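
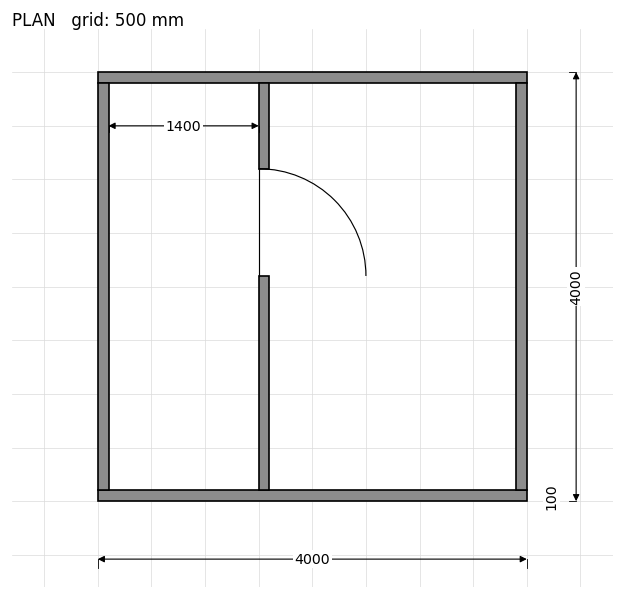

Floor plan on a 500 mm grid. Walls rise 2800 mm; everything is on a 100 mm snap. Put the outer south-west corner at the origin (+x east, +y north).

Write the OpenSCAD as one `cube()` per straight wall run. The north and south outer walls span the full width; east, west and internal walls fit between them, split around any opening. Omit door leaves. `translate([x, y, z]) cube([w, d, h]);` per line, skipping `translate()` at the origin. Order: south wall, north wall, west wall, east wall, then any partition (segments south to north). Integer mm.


cube([4000, 100, 2800]);
translate([0, 3900, 0]) cube([4000, 100, 2800]);
translate([0, 100, 0]) cube([100, 3800, 2800]);
translate([3900, 100, 0]) cube([100, 3800, 2800]);
translate([1500, 100, 0]) cube([100, 2000, 2800]);
translate([1500, 3100, 0]) cube([100, 800, 2800]);


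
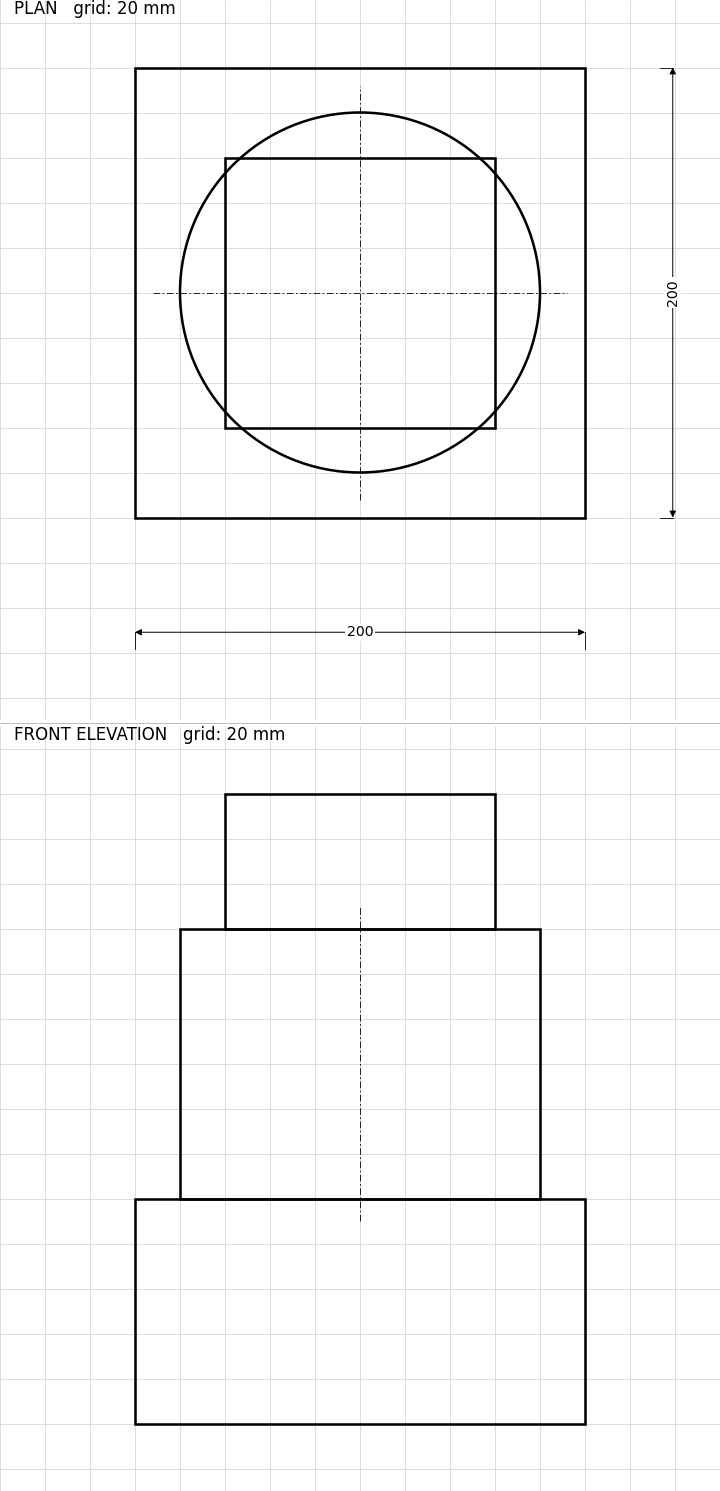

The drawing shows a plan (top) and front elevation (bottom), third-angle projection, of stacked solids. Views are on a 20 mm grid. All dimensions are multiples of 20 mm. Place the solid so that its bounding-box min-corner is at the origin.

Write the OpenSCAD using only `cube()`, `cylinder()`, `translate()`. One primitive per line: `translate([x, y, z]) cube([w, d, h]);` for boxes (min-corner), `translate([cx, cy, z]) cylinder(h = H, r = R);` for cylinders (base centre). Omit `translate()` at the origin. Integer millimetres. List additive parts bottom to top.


cube([200, 200, 100]);
translate([100, 100, 100]) cylinder(h = 120, r = 80);
translate([40, 40, 220]) cube([120, 120, 60]);


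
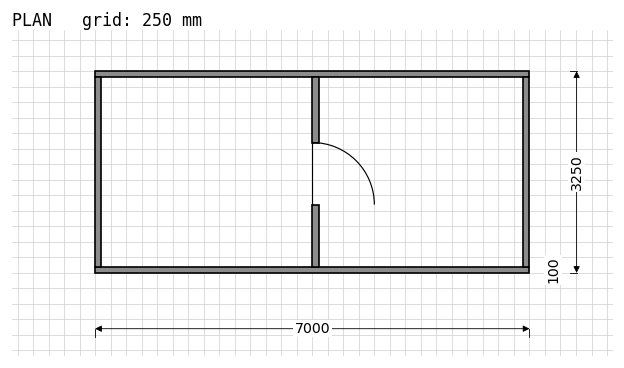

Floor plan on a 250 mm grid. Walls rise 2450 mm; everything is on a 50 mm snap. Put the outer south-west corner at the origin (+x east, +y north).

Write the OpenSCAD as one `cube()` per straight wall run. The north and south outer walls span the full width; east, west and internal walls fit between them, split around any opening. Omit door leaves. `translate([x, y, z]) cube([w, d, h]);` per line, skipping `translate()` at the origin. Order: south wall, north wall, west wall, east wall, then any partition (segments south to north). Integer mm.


cube([7000, 100, 2450]);
translate([0, 3150, 0]) cube([7000, 100, 2450]);
translate([0, 100, 0]) cube([100, 3050, 2450]);
translate([6900, 100, 0]) cube([100, 3050, 2450]);
translate([3500, 100, 0]) cube([100, 1000, 2450]);
translate([3500, 2100, 0]) cube([100, 1050, 2450]);


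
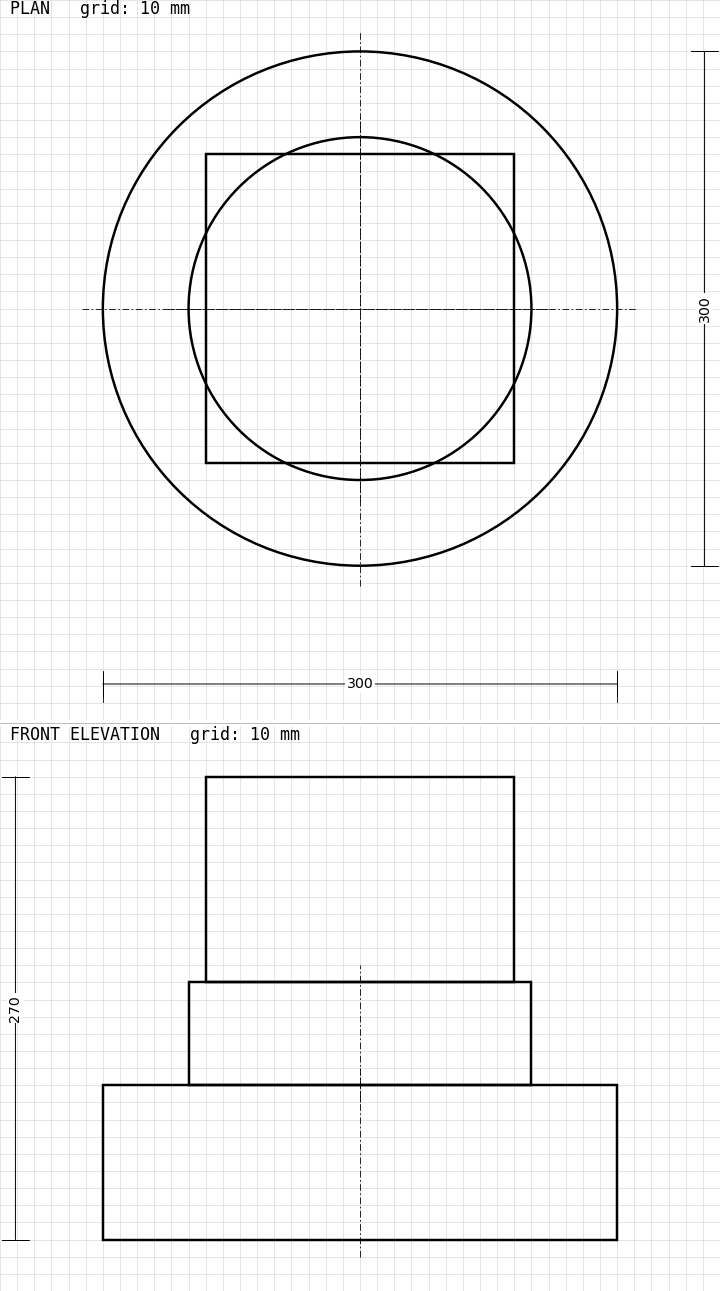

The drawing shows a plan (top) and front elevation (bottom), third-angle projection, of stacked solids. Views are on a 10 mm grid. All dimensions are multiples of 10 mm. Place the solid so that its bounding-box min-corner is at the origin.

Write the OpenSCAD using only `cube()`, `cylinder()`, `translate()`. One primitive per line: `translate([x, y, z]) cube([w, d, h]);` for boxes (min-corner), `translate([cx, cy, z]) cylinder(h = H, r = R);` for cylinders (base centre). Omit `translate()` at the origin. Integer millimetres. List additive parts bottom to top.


translate([150, 150, 0]) cylinder(h = 90, r = 150);
translate([150, 150, 90]) cylinder(h = 60, r = 100);
translate([60, 60, 150]) cube([180, 180, 120]);


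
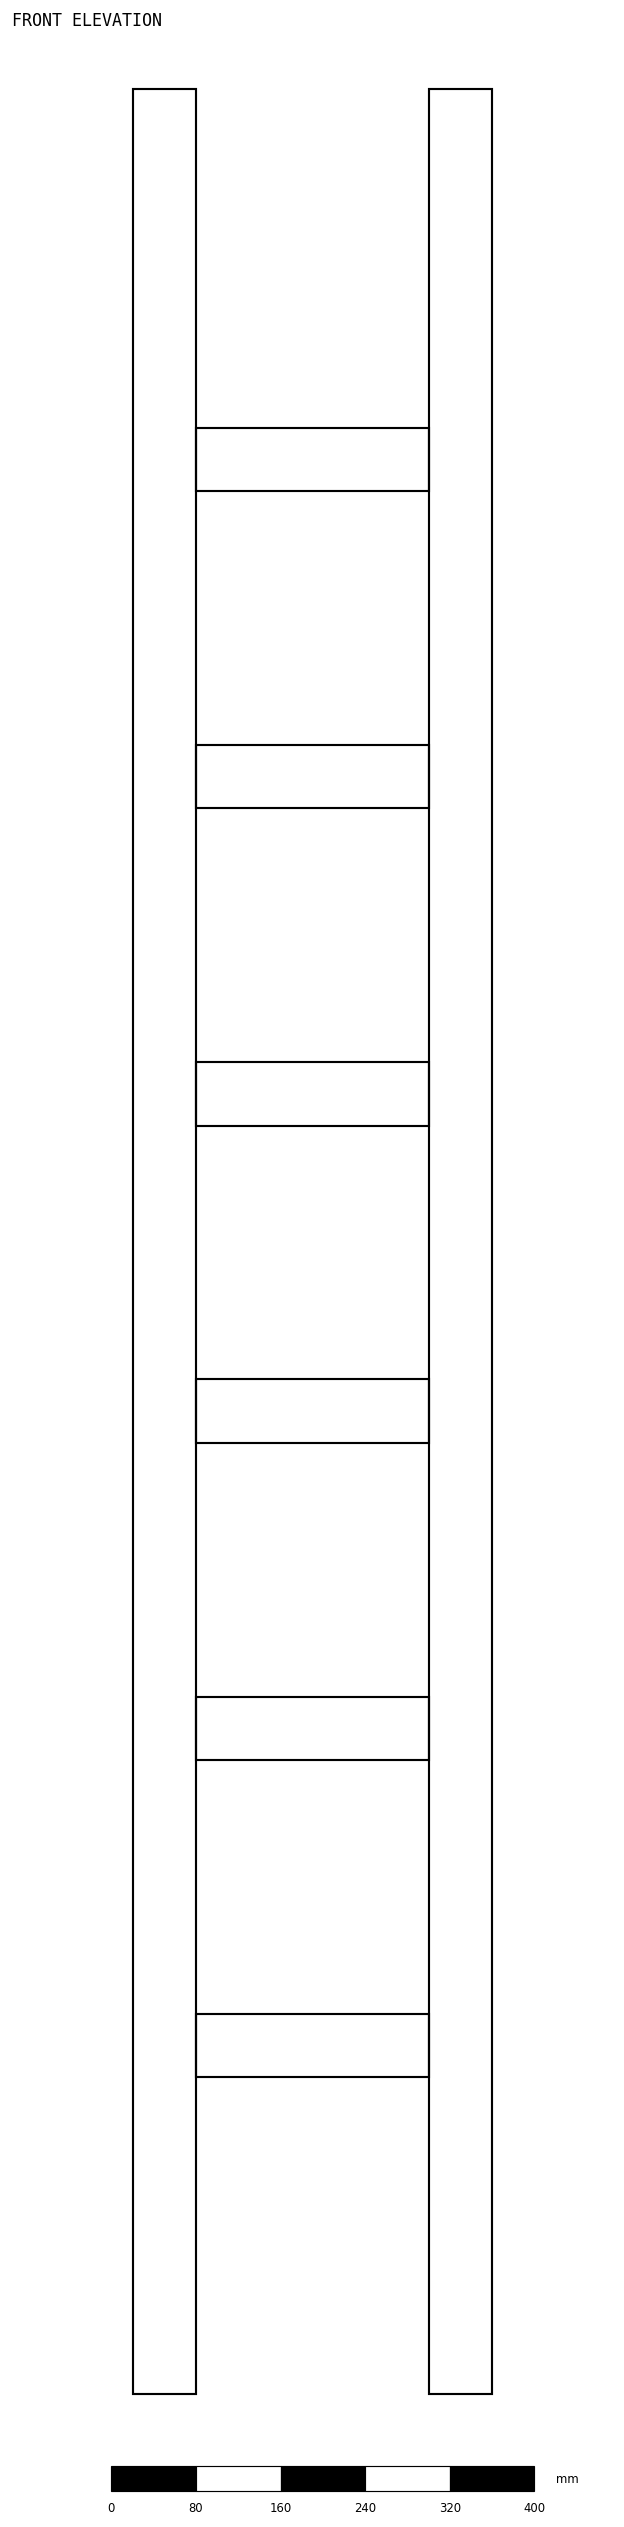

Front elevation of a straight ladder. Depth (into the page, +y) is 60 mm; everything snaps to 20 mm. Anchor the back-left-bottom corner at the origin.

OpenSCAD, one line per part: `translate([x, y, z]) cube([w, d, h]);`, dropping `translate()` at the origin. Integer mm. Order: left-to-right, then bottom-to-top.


cube([60, 60, 2180]);
translate([60, 0, 300]) cube([220, 60, 60]);
translate([60, 0, 600]) cube([220, 60, 60]);
translate([60, 0, 900]) cube([220, 60, 60]);
translate([60, 0, 1200]) cube([220, 60, 60]);
translate([60, 0, 1500]) cube([220, 60, 60]);
translate([60, 0, 1800]) cube([220, 60, 60]);
translate([280, 0, 0]) cube([60, 60, 2180]);


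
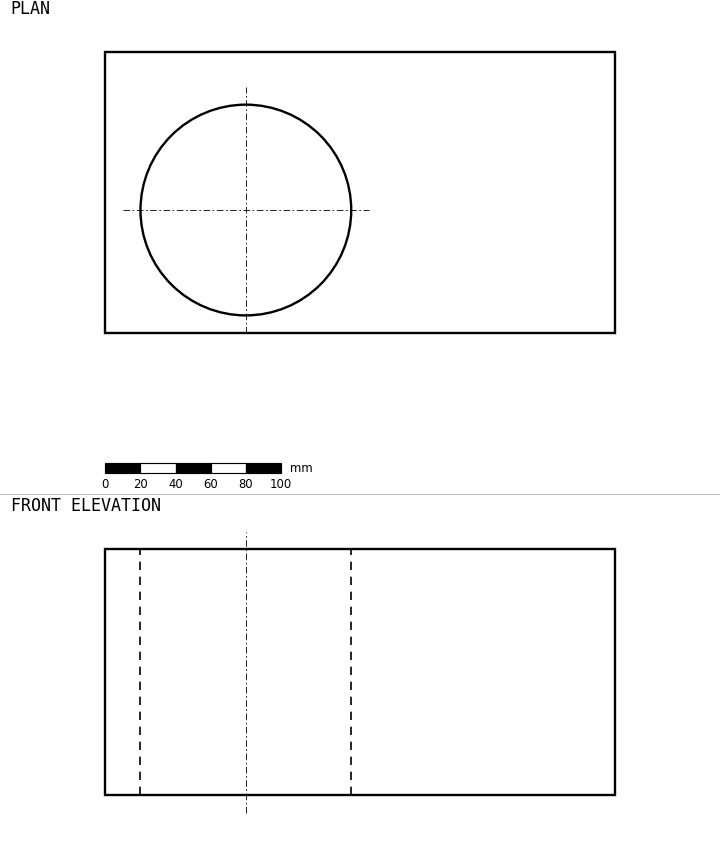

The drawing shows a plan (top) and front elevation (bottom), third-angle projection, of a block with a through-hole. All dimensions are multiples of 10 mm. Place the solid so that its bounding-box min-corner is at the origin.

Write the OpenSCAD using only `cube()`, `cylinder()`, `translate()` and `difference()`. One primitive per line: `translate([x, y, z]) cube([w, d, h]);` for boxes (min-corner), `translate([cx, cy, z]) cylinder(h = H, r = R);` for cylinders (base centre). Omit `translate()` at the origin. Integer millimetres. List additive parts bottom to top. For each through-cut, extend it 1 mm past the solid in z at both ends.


difference() {
  cube([290, 160, 140]);
  translate([80, 70, -1]) cylinder(h = 142, r = 60);
}


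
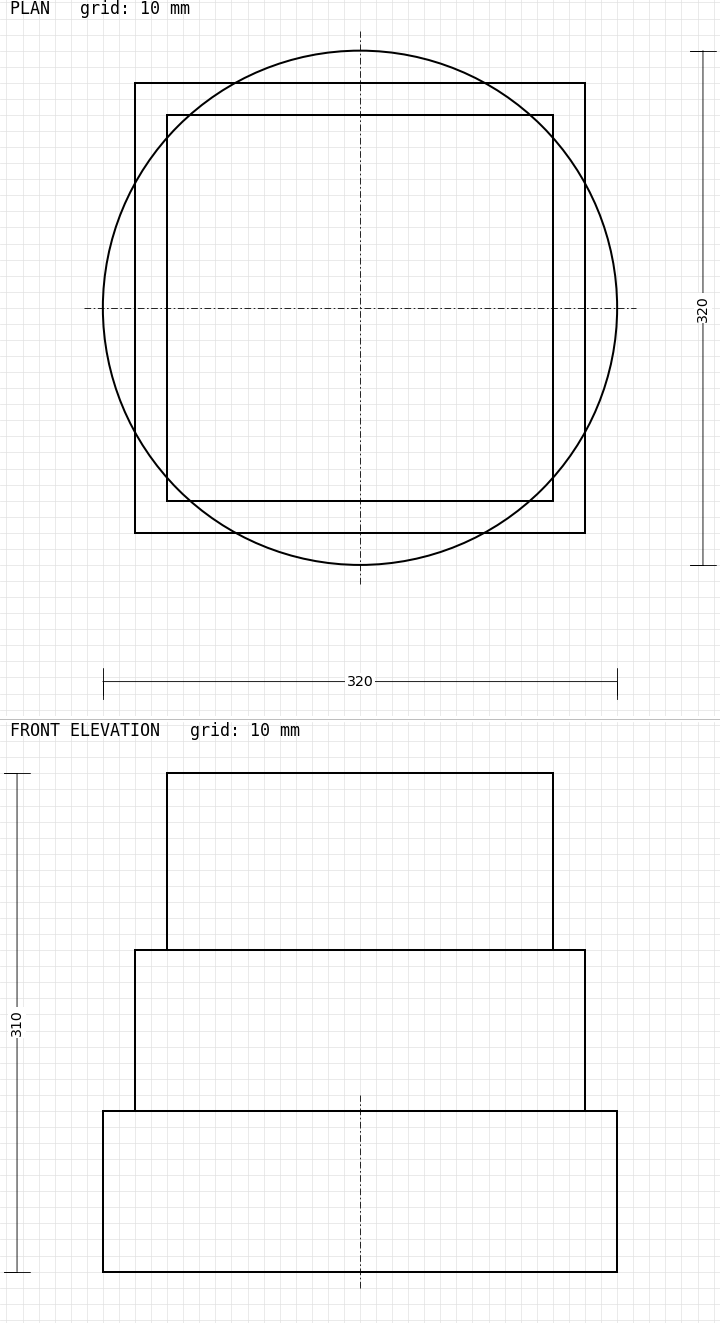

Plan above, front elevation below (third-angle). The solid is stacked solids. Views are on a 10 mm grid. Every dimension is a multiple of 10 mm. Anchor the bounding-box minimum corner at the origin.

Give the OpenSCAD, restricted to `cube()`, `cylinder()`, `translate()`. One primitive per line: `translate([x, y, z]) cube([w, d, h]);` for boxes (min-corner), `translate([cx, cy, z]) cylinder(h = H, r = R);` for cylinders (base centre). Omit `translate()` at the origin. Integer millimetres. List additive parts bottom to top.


translate([160, 160, 0]) cylinder(h = 100, r = 160);
translate([20, 20, 100]) cube([280, 280, 100]);
translate([40, 40, 200]) cube([240, 240, 110]);


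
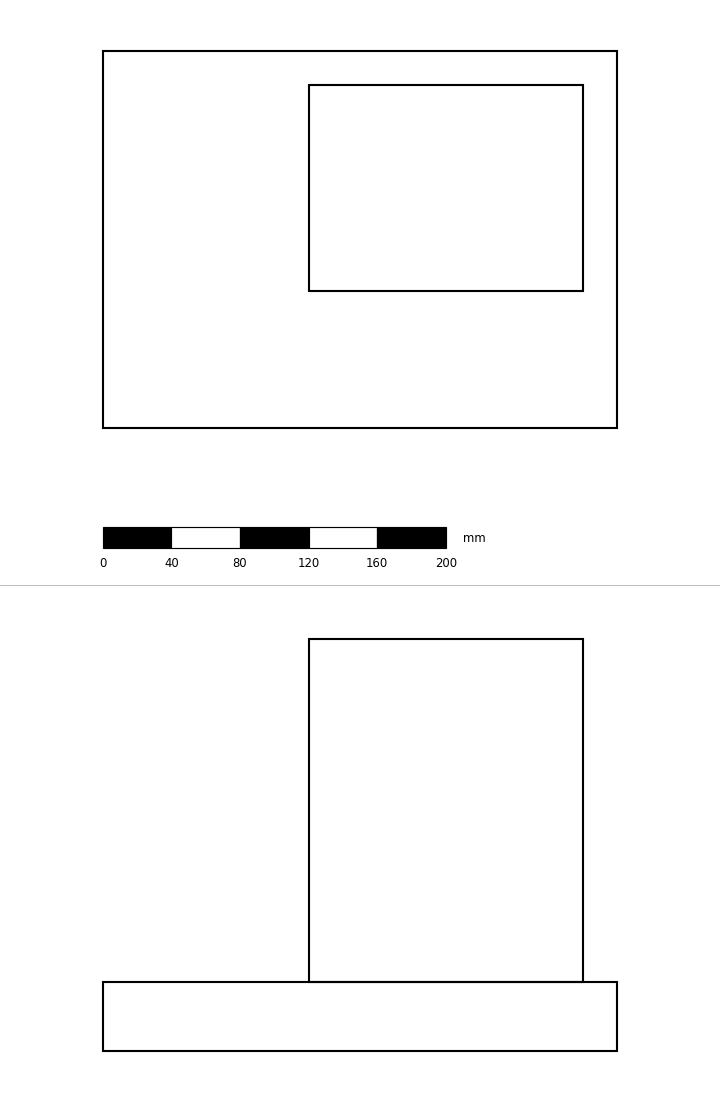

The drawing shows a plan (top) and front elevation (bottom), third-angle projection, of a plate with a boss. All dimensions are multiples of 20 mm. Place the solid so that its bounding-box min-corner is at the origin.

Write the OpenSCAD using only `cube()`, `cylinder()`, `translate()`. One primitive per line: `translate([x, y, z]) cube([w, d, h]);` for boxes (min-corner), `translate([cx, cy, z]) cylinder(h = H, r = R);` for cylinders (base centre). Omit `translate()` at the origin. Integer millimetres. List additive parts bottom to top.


cube([300, 220, 40]);
translate([120, 80, 40]) cube([160, 120, 200]);


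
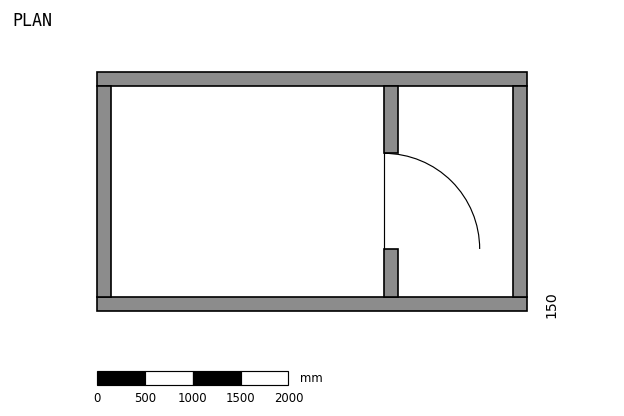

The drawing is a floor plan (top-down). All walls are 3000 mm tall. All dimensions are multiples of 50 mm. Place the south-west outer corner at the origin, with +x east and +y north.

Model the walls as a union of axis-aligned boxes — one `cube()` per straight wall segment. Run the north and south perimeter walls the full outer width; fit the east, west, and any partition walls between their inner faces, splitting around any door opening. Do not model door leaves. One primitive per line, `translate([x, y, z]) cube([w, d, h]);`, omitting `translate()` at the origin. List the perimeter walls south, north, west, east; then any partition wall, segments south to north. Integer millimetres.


cube([4500, 150, 3000]);
translate([0, 2350, 0]) cube([4500, 150, 3000]);
translate([0, 150, 0]) cube([150, 2200, 3000]);
translate([4350, 150, 0]) cube([150, 2200, 3000]);
translate([3000, 150, 0]) cube([150, 500, 3000]);
translate([3000, 1650, 0]) cube([150, 700, 3000]);


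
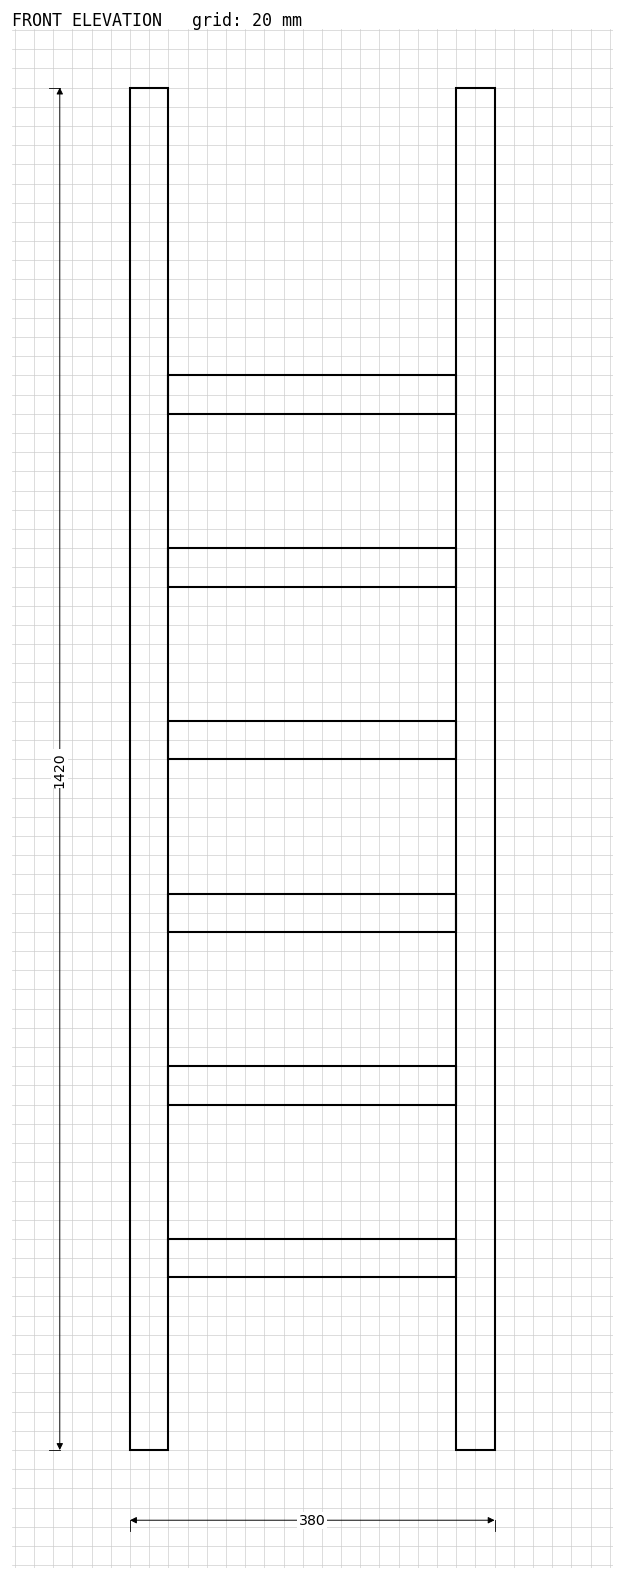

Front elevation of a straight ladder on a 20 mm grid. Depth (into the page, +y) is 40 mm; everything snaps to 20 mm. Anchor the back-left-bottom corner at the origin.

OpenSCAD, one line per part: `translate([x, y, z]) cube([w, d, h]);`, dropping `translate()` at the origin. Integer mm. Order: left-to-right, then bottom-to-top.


cube([40, 40, 1420]);
translate([40, 0, 180]) cube([300, 40, 40]);
translate([40, 0, 360]) cube([300, 40, 40]);
translate([40, 0, 540]) cube([300, 40, 40]);
translate([40, 0, 720]) cube([300, 40, 40]);
translate([40, 0, 900]) cube([300, 40, 40]);
translate([40, 0, 1080]) cube([300, 40, 40]);
translate([340, 0, 0]) cube([40, 40, 1420]);


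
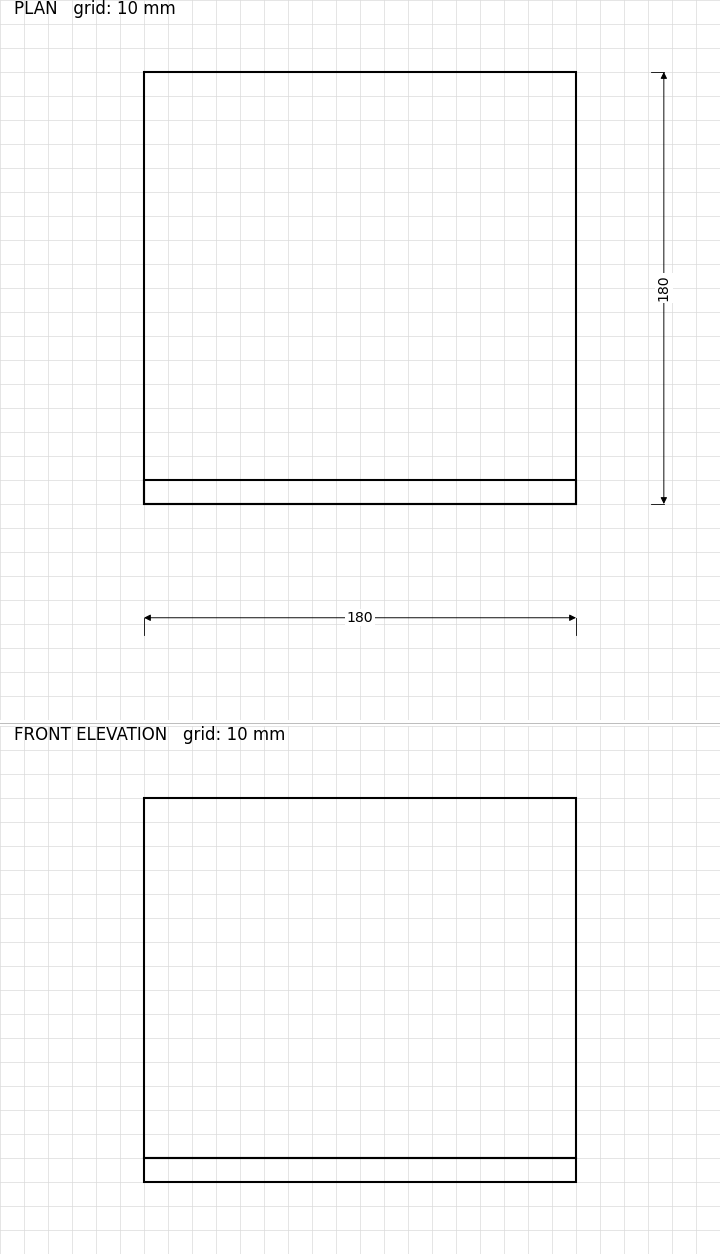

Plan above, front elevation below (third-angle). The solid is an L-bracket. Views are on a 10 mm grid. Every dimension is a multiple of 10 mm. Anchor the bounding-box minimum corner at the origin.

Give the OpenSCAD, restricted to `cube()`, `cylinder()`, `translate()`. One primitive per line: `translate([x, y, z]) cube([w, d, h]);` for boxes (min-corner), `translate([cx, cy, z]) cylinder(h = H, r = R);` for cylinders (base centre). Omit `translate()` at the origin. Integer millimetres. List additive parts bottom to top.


cube([180, 180, 10]);
translate([0, 0, 10]) cube([180, 10, 150]);


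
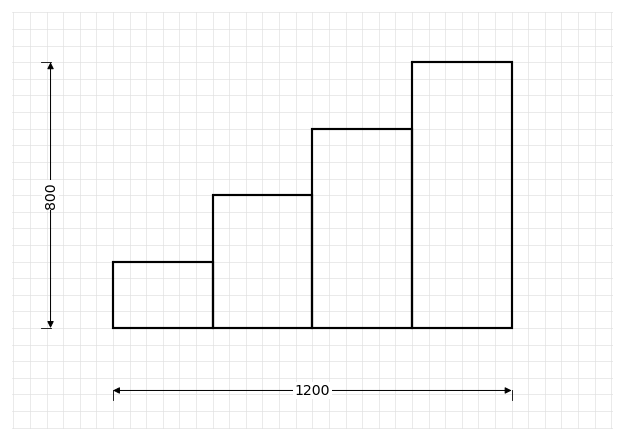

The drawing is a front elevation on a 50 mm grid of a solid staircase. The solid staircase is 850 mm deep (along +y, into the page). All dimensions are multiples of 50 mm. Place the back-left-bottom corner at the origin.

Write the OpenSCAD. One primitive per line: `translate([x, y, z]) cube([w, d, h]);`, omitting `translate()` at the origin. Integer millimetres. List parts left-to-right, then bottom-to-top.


cube([300, 850, 200]);
translate([300, 0, 0]) cube([300, 850, 400]);
translate([600, 0, 0]) cube([300, 850, 600]);
translate([900, 0, 0]) cube([300, 850, 800]);


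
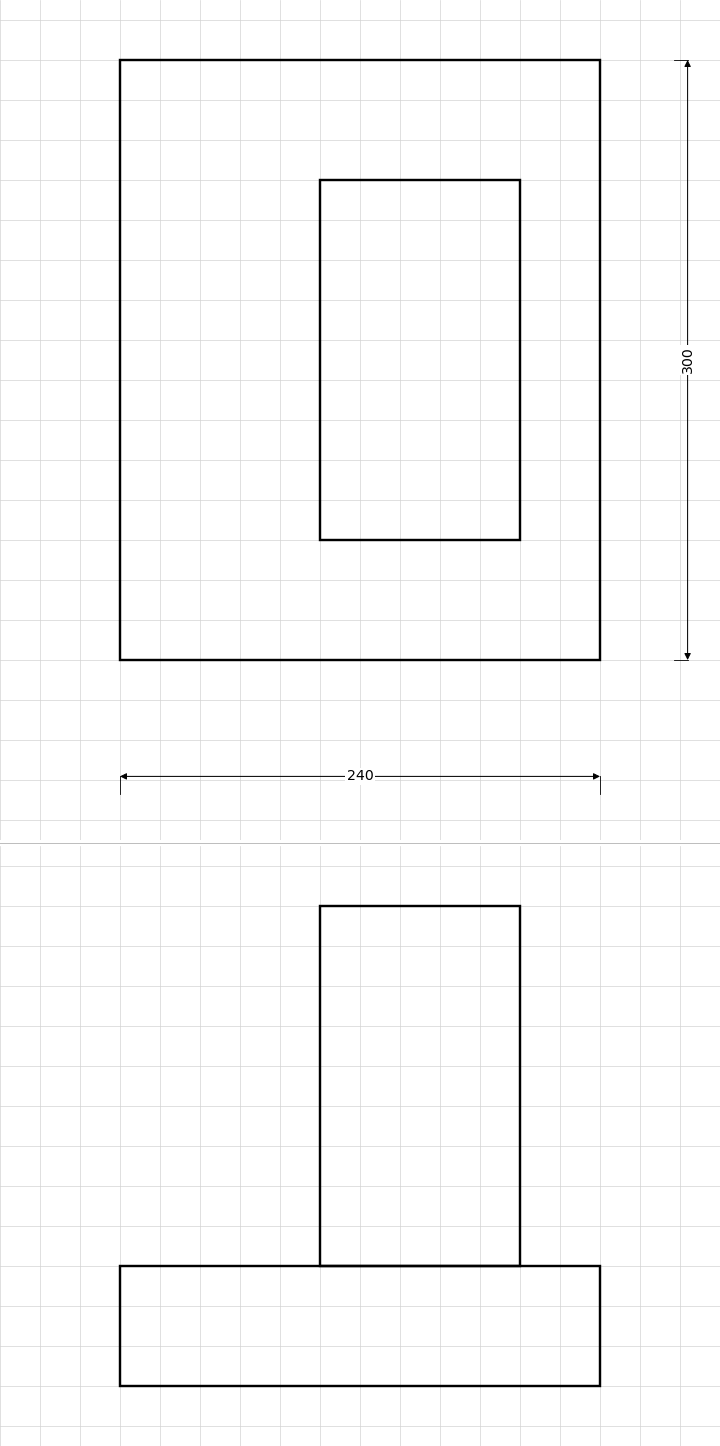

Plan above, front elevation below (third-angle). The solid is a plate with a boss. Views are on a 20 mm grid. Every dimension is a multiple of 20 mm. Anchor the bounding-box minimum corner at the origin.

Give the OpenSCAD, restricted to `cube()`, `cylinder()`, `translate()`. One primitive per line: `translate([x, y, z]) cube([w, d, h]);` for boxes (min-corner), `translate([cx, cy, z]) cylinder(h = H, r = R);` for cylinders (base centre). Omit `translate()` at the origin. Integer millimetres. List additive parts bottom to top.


cube([240, 300, 60]);
translate([100, 60, 60]) cube([100, 180, 180]);


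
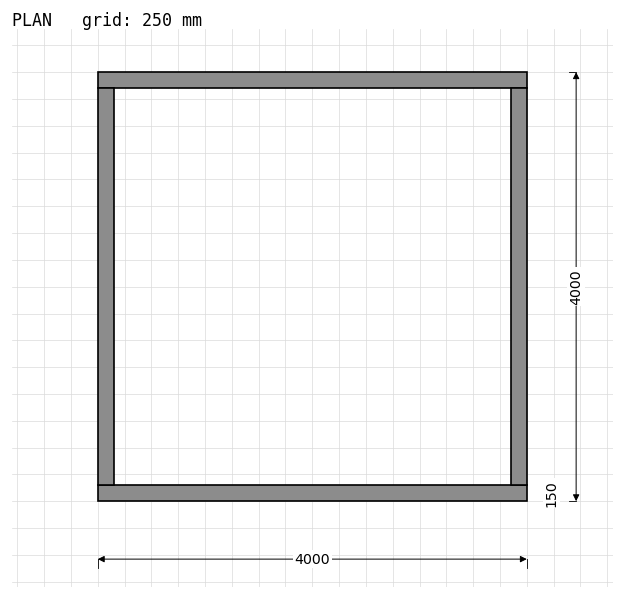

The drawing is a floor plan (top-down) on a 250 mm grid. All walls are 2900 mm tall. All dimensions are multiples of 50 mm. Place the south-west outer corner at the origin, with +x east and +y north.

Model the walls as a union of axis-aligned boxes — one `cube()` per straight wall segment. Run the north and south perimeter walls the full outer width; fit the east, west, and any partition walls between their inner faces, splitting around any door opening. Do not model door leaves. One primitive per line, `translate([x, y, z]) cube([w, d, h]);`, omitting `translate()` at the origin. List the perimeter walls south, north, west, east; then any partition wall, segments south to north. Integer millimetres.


cube([4000, 150, 2900]);
translate([0, 3850, 0]) cube([4000, 150, 2900]);
translate([0, 150, 0]) cube([150, 3700, 2900]);
translate([3850, 150, 0]) cube([150, 3700, 2900]);


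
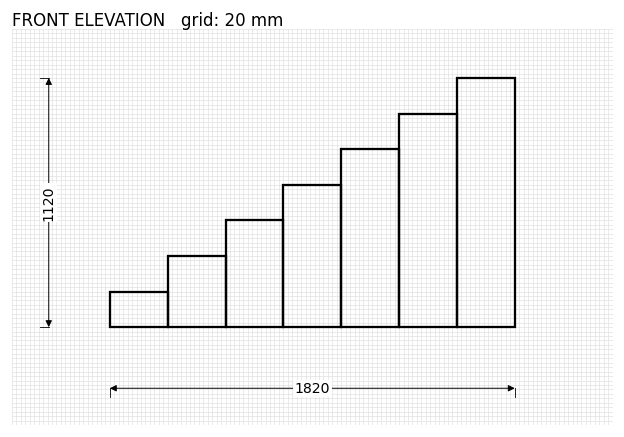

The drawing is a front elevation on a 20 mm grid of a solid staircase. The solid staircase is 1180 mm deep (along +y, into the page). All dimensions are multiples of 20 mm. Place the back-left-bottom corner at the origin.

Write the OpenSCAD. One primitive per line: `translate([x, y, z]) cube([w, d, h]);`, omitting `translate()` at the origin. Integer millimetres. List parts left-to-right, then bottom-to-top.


cube([260, 1180, 160]);
translate([260, 0, 0]) cube([260, 1180, 320]);
translate([520, 0, 0]) cube([260, 1180, 480]);
translate([780, 0, 0]) cube([260, 1180, 640]);
translate([1040, 0, 0]) cube([260, 1180, 800]);
translate([1300, 0, 0]) cube([260, 1180, 960]);
translate([1560, 0, 0]) cube([260, 1180, 1120]);


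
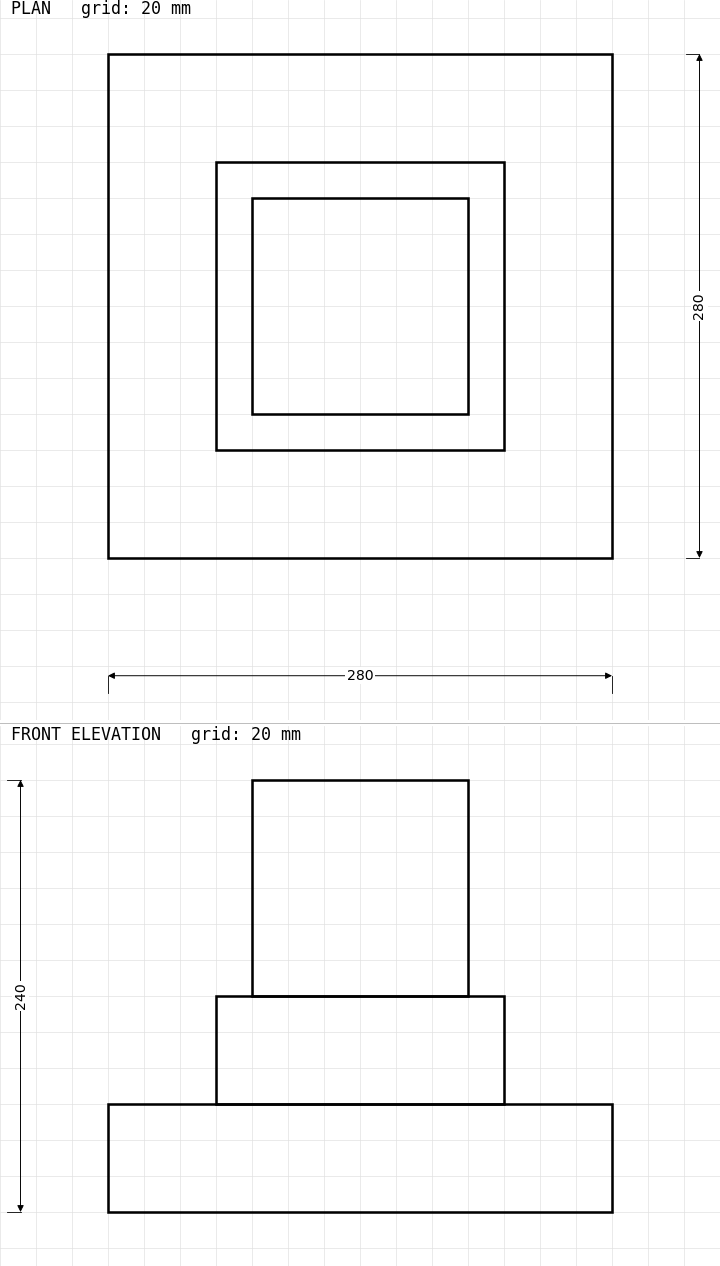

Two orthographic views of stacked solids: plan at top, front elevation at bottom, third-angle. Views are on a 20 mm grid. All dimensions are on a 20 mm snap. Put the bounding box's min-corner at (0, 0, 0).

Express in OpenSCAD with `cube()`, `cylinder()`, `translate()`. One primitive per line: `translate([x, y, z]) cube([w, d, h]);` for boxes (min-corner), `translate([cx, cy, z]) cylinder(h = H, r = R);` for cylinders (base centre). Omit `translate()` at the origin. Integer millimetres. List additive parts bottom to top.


cube([280, 280, 60]);
translate([60, 60, 60]) cube([160, 160, 60]);
translate([80, 80, 120]) cube([120, 120, 120]);


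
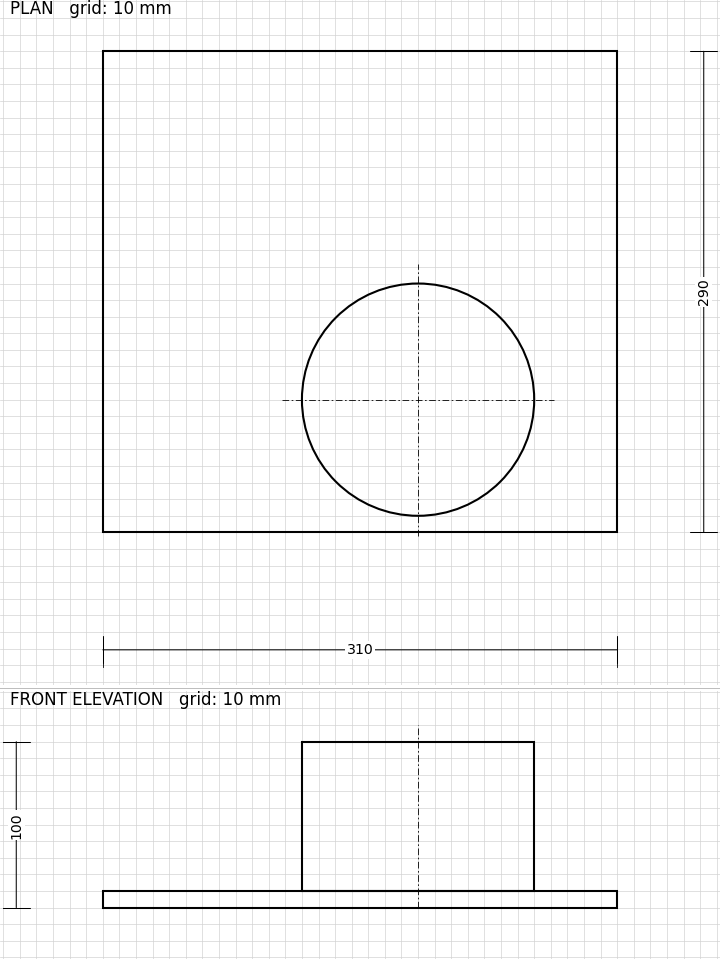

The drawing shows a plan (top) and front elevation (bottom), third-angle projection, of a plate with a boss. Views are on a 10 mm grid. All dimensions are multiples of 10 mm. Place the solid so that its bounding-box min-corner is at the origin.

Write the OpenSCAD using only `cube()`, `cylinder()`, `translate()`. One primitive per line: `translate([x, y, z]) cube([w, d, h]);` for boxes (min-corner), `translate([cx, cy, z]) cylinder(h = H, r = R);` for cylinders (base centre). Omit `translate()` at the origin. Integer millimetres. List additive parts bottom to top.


cube([310, 290, 10]);
translate([190, 80, 10]) cylinder(h = 90, r = 70);


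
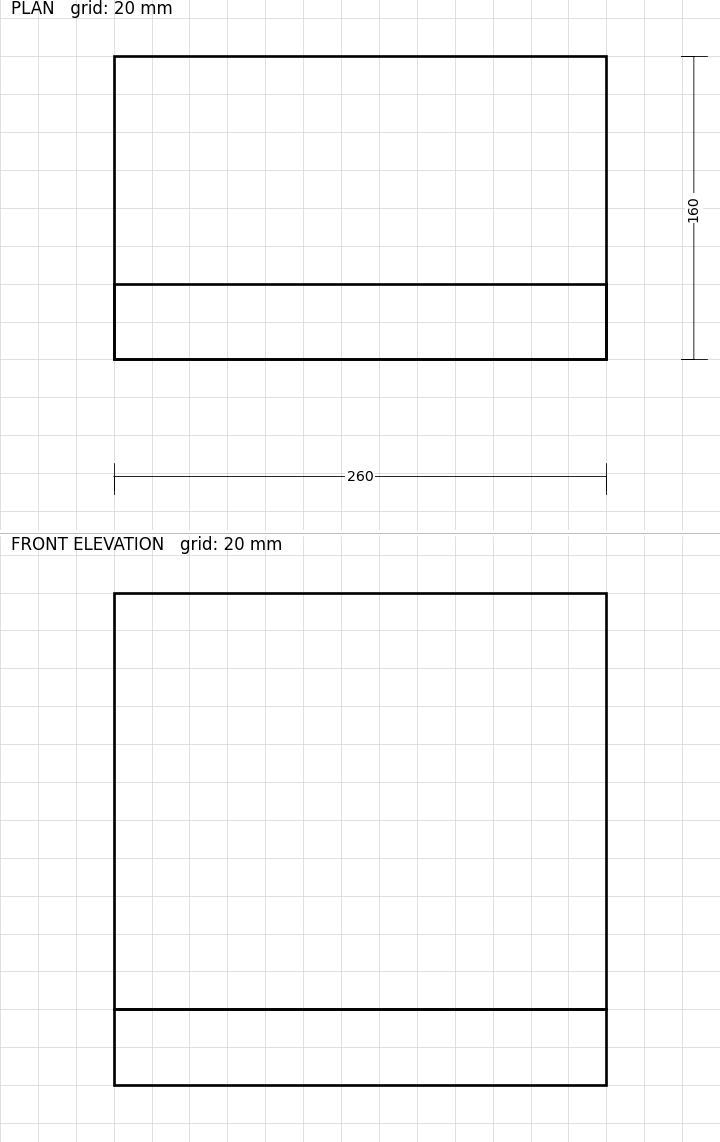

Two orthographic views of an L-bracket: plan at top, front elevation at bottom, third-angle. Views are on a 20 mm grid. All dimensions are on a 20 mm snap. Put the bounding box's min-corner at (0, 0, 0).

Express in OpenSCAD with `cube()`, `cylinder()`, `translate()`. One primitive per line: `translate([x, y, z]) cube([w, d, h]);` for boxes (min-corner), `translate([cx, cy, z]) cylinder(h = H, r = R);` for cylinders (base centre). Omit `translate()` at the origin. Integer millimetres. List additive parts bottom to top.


cube([260, 160, 40]);
translate([0, 0, 40]) cube([260, 40, 220]);


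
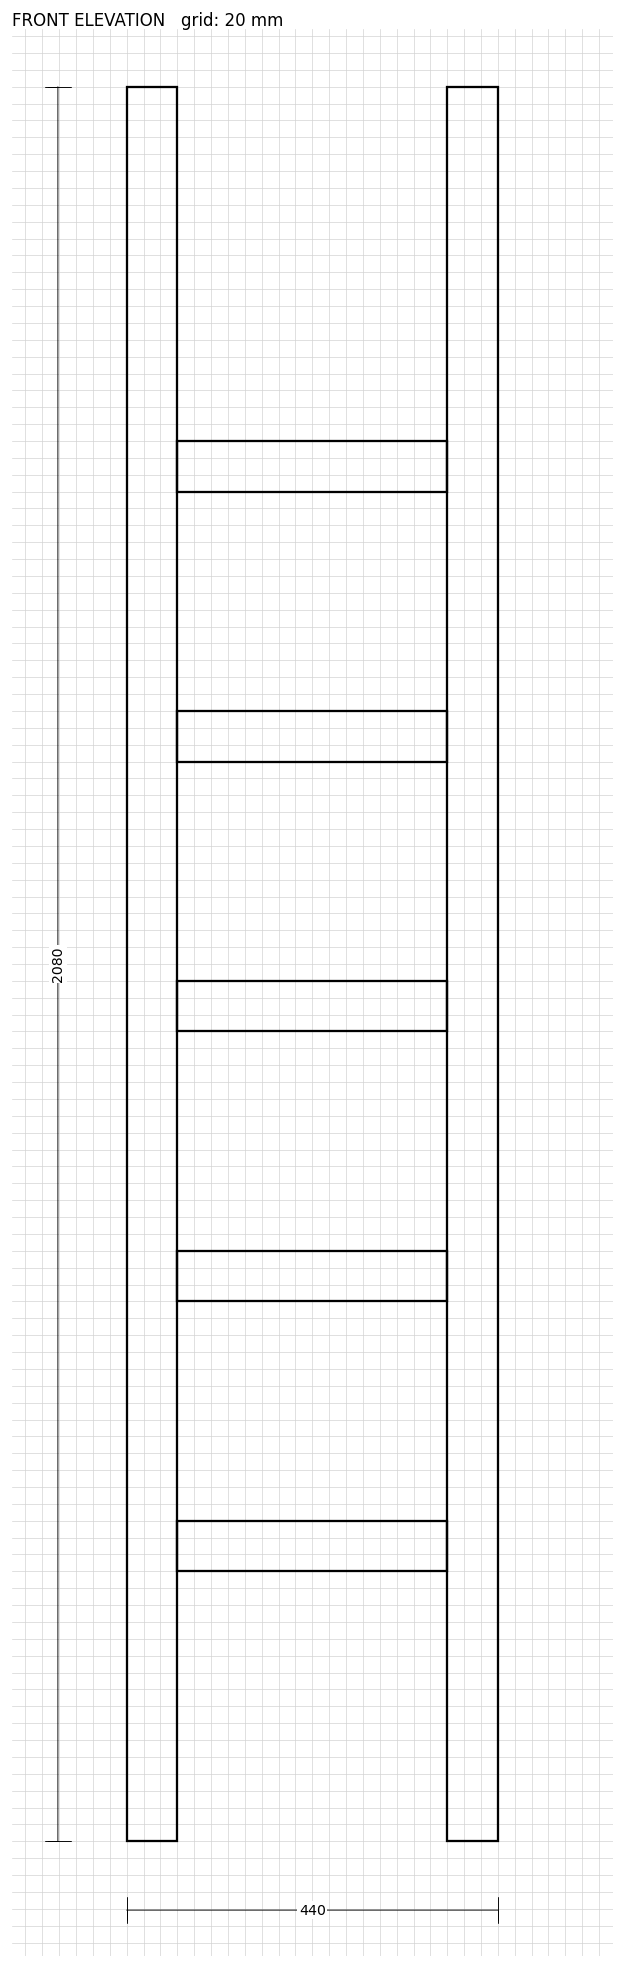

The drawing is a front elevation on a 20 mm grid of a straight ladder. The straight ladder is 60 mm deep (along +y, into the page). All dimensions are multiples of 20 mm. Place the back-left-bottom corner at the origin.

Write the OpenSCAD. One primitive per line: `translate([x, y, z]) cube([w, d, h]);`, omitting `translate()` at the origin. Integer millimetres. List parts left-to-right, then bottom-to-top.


cube([60, 60, 2080]);
translate([60, 0, 320]) cube([320, 60, 60]);
translate([60, 0, 640]) cube([320, 60, 60]);
translate([60, 0, 960]) cube([320, 60, 60]);
translate([60, 0, 1280]) cube([320, 60, 60]);
translate([60, 0, 1600]) cube([320, 60, 60]);
translate([380, 0, 0]) cube([60, 60, 2080]);


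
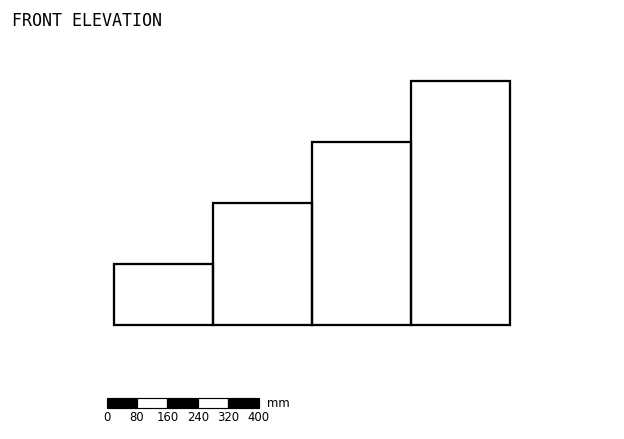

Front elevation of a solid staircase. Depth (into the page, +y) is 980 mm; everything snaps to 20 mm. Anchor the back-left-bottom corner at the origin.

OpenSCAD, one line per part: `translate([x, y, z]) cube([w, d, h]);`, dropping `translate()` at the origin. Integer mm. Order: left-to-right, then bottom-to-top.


cube([260, 980, 160]);
translate([260, 0, 0]) cube([260, 980, 320]);
translate([520, 0, 0]) cube([260, 980, 480]);
translate([780, 0, 0]) cube([260, 980, 640]);


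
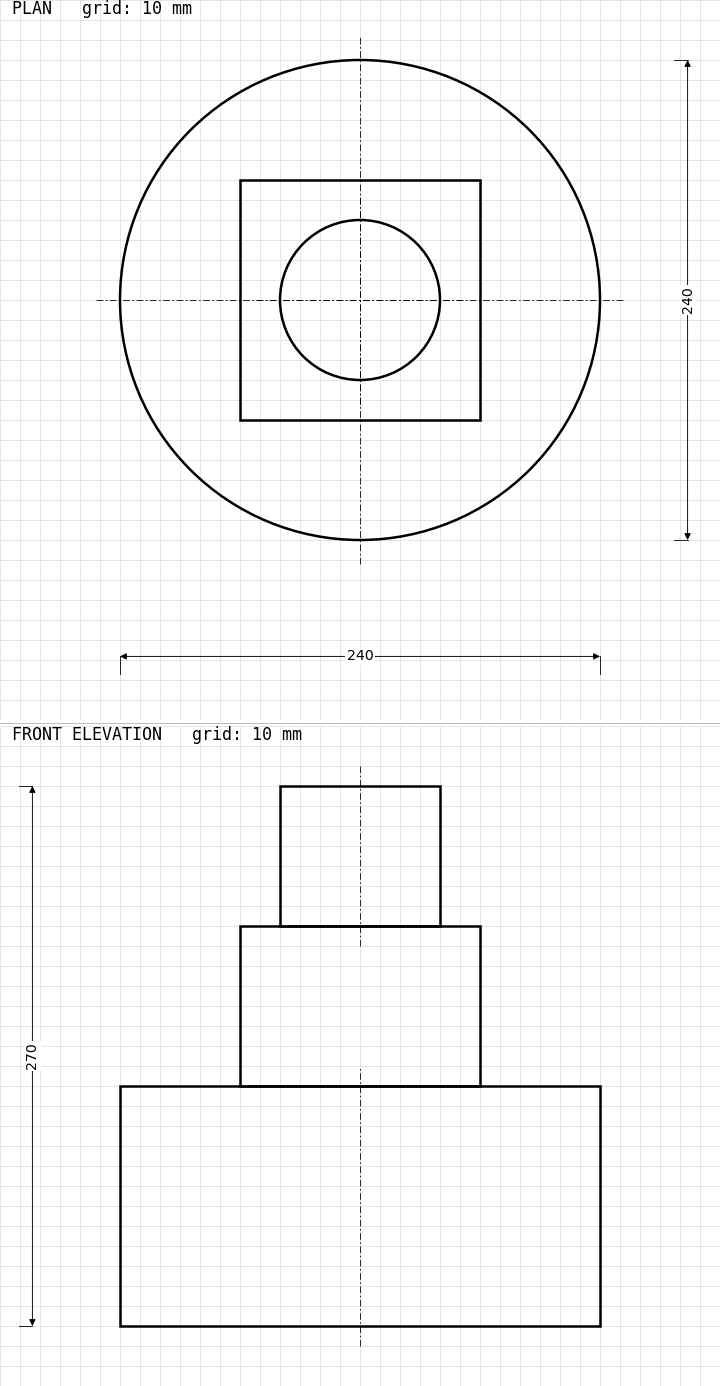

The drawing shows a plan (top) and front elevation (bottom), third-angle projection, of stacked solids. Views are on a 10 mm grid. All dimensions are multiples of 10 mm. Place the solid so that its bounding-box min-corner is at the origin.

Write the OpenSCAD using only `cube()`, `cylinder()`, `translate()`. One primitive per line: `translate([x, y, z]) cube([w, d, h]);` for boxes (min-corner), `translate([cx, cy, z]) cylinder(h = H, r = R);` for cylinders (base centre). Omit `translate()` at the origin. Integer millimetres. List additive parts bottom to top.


translate([120, 120, 0]) cylinder(h = 120, r = 120);
translate([60, 60, 120]) cube([120, 120, 80]);
translate([120, 120, 200]) cylinder(h = 70, r = 40);


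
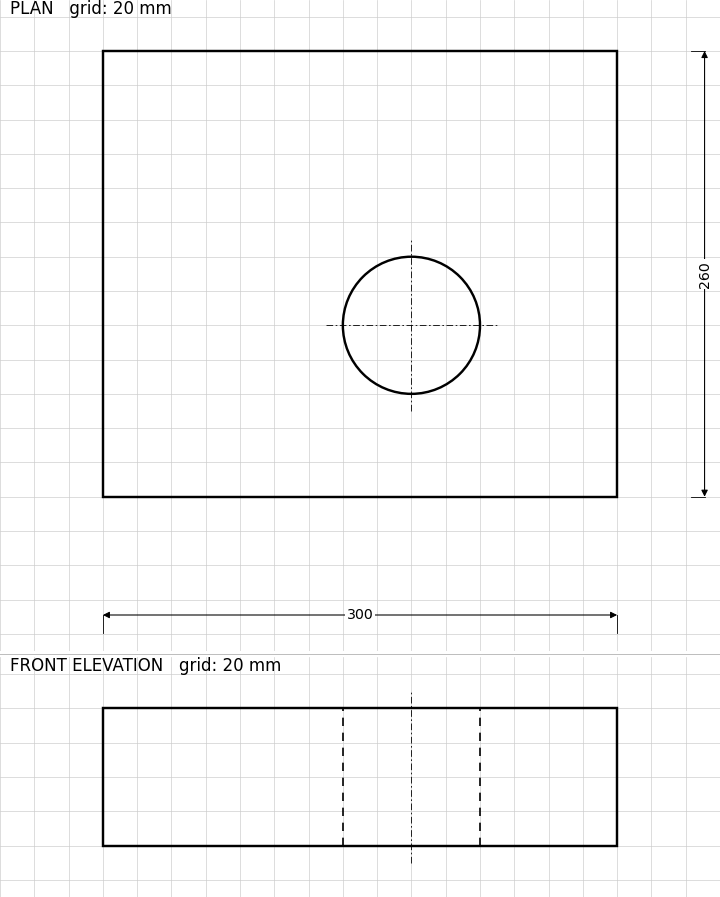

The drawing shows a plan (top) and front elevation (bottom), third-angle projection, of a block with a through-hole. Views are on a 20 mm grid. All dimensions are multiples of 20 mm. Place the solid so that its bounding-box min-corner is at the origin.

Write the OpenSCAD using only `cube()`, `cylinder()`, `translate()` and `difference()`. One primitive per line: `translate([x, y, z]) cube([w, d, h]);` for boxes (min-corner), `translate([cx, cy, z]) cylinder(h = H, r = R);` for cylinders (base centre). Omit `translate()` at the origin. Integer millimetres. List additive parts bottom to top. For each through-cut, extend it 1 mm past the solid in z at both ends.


difference() {
  cube([300, 260, 80]);
  translate([180, 100, -1]) cylinder(h = 82, r = 40);
}


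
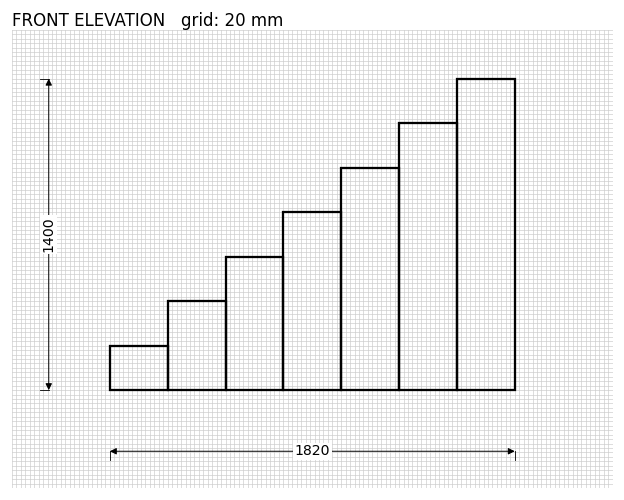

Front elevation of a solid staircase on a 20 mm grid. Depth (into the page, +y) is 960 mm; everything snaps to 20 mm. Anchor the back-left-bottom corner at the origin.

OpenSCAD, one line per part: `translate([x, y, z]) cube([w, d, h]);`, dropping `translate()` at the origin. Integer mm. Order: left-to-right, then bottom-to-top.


cube([260, 960, 200]);
translate([260, 0, 0]) cube([260, 960, 400]);
translate([520, 0, 0]) cube([260, 960, 600]);
translate([780, 0, 0]) cube([260, 960, 800]);
translate([1040, 0, 0]) cube([260, 960, 1000]);
translate([1300, 0, 0]) cube([260, 960, 1200]);
translate([1560, 0, 0]) cube([260, 960, 1400]);


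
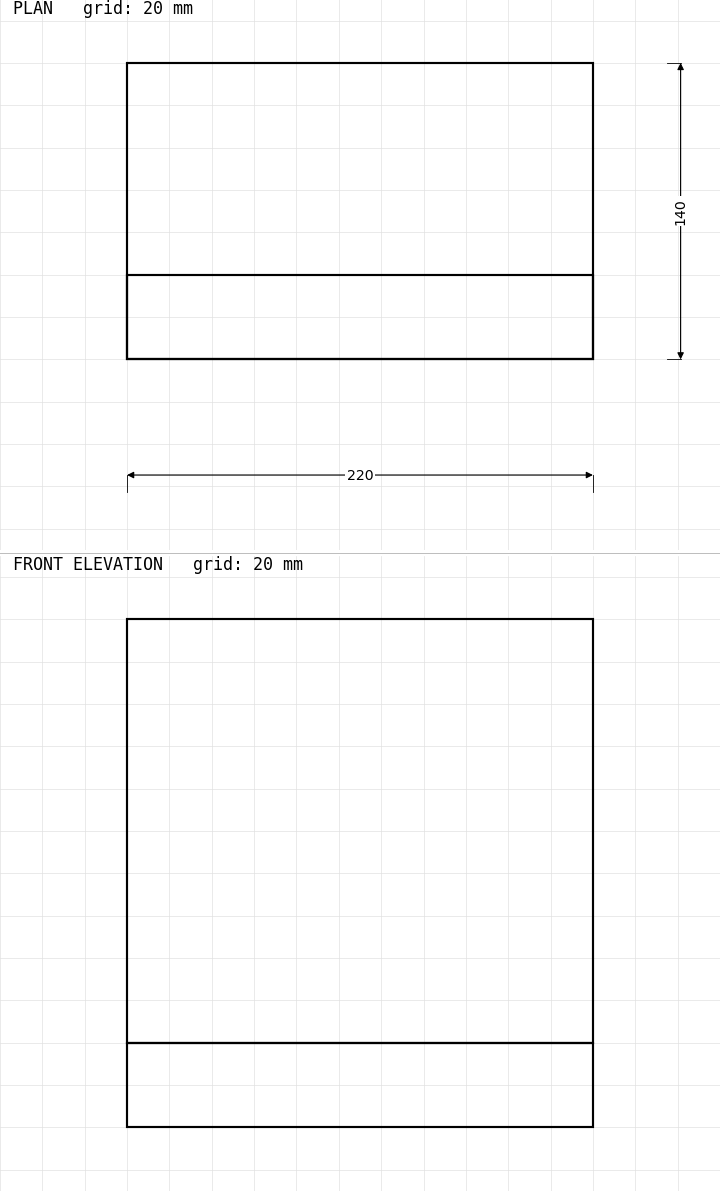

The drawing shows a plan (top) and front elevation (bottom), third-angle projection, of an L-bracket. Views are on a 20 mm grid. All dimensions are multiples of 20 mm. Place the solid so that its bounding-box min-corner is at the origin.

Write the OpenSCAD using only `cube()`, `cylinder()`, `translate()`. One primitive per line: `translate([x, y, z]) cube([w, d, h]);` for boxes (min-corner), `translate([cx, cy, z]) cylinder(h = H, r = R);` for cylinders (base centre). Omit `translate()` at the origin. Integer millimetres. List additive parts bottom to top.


cube([220, 140, 40]);
translate([0, 0, 40]) cube([220, 40, 200]);


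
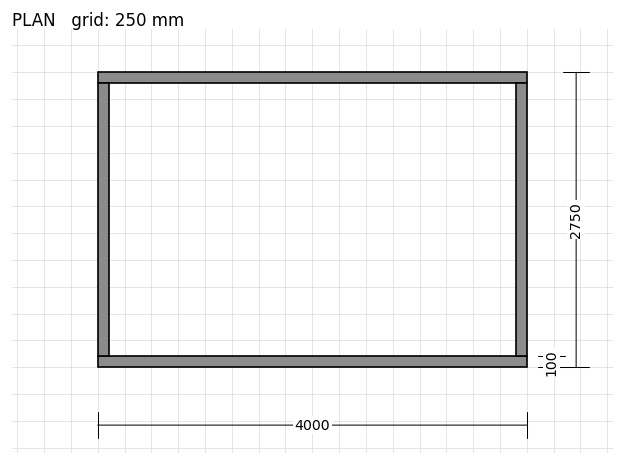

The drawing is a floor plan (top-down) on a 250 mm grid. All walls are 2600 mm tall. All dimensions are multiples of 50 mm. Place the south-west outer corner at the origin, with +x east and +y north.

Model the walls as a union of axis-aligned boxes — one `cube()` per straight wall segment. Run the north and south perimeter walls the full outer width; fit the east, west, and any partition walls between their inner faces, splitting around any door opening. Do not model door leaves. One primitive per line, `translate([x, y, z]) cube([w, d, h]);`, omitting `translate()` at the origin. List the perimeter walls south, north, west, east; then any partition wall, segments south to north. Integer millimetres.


cube([4000, 100, 2600]);
translate([0, 2650, 0]) cube([4000, 100, 2600]);
translate([0, 100, 0]) cube([100, 2550, 2600]);
translate([3900, 100, 0]) cube([100, 2550, 2600]);


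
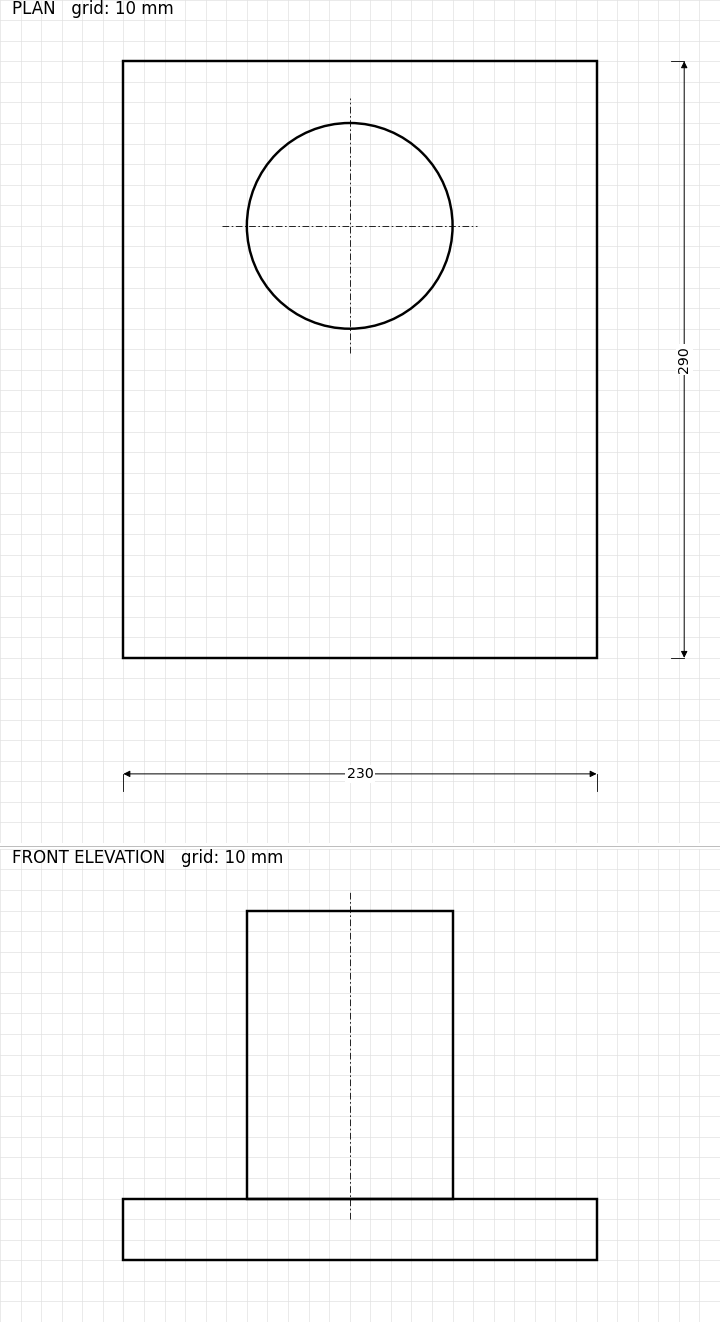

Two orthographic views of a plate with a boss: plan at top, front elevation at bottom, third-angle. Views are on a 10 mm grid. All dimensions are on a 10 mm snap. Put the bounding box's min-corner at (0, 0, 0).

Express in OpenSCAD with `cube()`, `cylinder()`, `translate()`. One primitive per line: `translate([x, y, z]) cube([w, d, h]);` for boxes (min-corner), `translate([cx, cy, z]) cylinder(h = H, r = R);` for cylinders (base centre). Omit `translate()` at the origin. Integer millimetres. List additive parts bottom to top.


cube([230, 290, 30]);
translate([110, 210, 30]) cylinder(h = 140, r = 50);


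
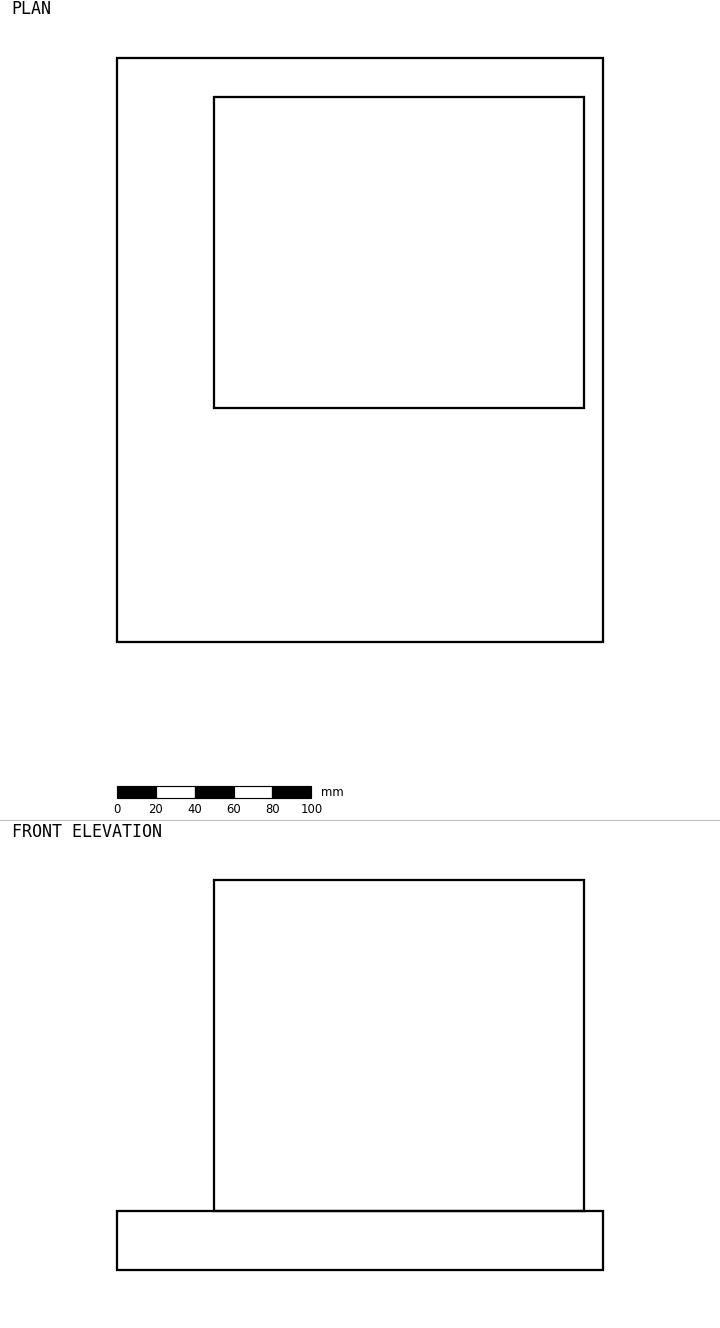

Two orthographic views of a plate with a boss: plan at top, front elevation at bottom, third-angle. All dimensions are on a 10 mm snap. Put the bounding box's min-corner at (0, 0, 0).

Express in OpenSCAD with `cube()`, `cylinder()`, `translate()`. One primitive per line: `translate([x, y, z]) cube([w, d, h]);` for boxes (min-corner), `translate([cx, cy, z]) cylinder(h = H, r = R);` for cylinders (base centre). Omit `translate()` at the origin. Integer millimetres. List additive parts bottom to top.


cube([250, 300, 30]);
translate([50, 120, 30]) cube([190, 160, 170]);


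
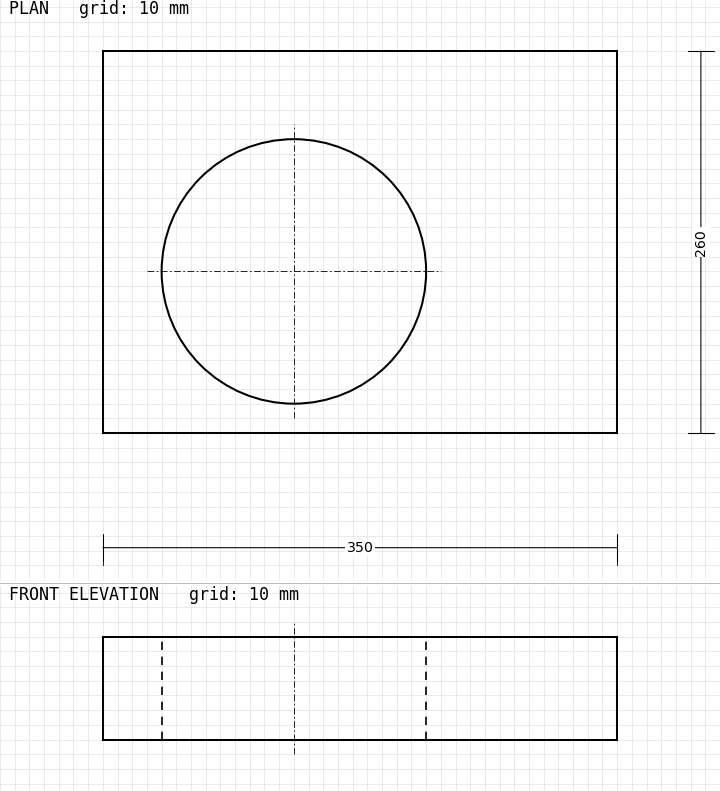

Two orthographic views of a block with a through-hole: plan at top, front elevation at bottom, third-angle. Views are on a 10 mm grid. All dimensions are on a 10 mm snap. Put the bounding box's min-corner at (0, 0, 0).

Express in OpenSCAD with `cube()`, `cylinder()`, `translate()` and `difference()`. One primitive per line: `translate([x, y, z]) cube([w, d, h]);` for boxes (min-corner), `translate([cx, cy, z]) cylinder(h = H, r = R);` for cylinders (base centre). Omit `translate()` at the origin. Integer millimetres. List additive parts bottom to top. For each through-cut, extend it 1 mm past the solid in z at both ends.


difference() {
  cube([350, 260, 70]);
  translate([130, 110, -1]) cylinder(h = 72, r = 90);
}


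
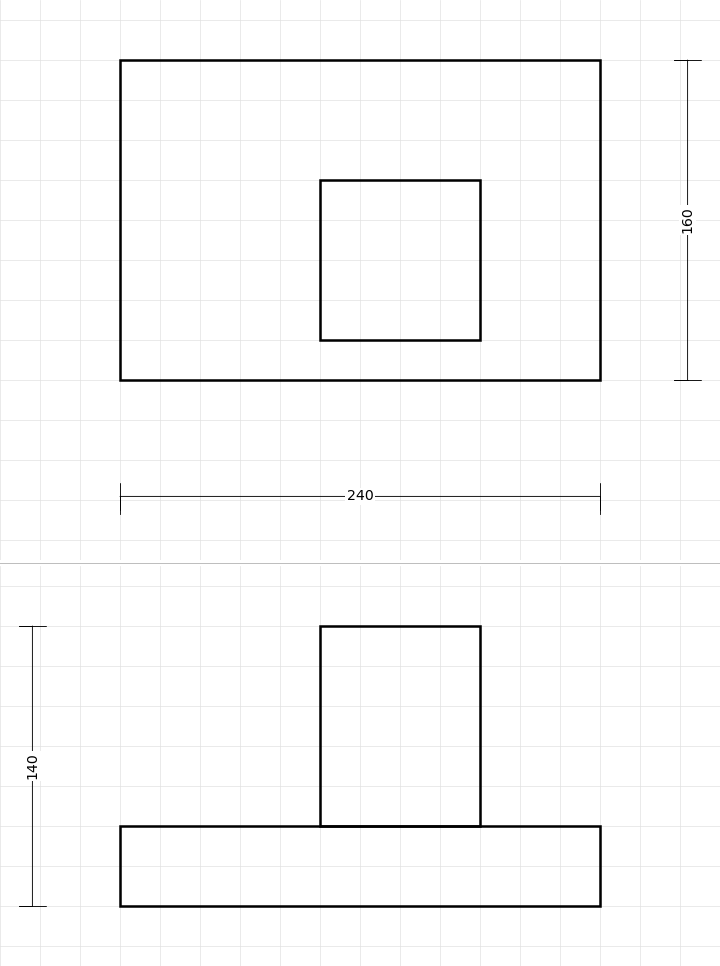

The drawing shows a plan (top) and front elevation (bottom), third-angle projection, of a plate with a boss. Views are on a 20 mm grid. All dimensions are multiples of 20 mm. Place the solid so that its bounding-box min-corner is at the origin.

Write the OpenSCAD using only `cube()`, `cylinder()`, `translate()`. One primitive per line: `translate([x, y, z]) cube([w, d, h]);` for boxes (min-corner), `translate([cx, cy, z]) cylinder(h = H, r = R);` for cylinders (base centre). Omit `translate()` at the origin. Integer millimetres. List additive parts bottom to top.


cube([240, 160, 40]);
translate([100, 20, 40]) cube([80, 80, 100]);


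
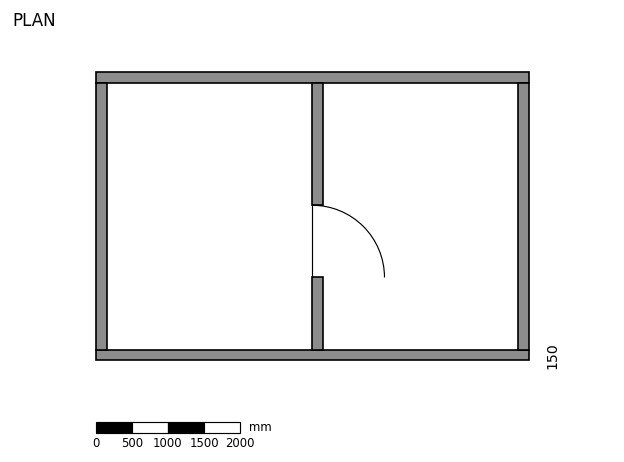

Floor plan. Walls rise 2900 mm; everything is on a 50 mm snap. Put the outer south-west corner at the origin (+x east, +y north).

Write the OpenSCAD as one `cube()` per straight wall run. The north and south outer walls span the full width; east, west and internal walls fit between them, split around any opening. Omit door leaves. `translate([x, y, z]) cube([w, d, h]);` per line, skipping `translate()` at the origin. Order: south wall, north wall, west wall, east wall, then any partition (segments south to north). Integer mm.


cube([6000, 150, 2900]);
translate([0, 3850, 0]) cube([6000, 150, 2900]);
translate([0, 150, 0]) cube([150, 3700, 2900]);
translate([5850, 150, 0]) cube([150, 3700, 2900]);
translate([3000, 150, 0]) cube([150, 1000, 2900]);
translate([3000, 2150, 0]) cube([150, 1700, 2900]);


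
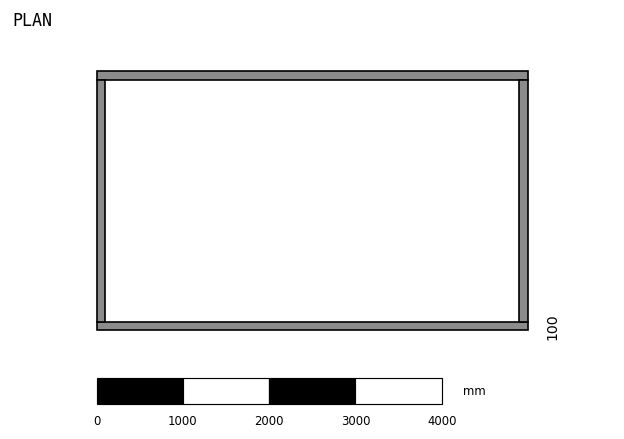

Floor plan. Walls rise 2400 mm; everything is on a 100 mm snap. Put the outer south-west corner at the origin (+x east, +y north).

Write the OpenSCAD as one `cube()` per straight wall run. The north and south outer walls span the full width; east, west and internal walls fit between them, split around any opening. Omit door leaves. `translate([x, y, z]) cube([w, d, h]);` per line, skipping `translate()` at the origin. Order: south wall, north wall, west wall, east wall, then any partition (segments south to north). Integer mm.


cube([5000, 100, 2400]);
translate([0, 2900, 0]) cube([5000, 100, 2400]);
translate([0, 100, 0]) cube([100, 2800, 2400]);
translate([4900, 100, 0]) cube([100, 2800, 2400]);


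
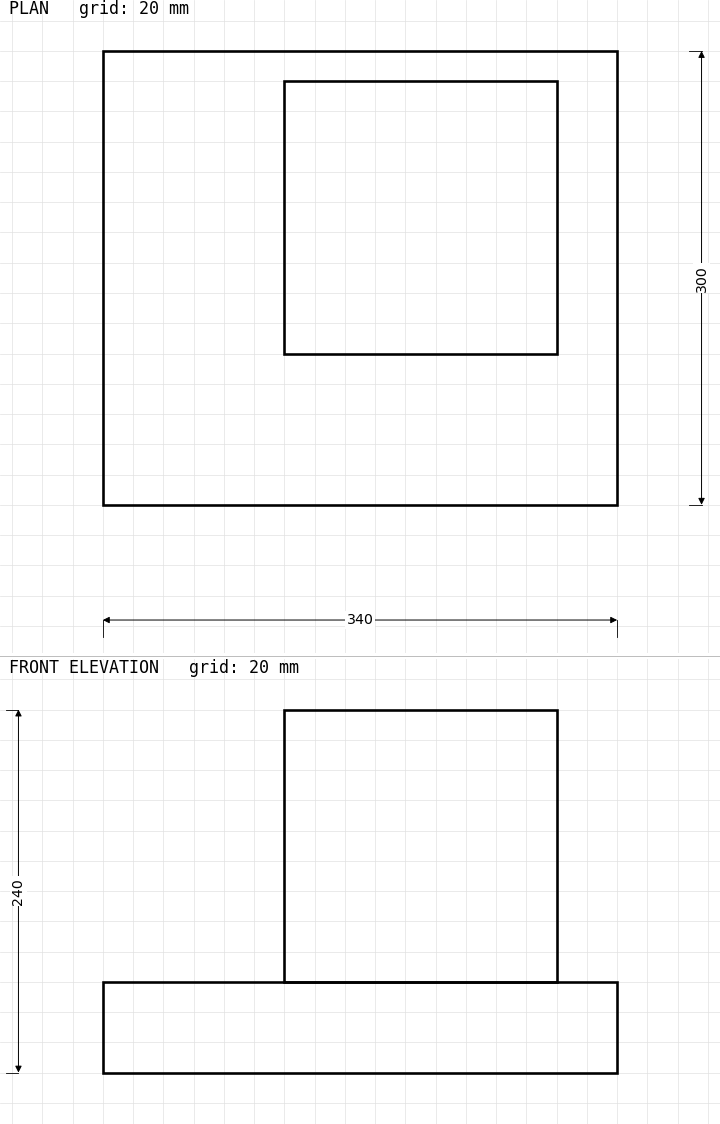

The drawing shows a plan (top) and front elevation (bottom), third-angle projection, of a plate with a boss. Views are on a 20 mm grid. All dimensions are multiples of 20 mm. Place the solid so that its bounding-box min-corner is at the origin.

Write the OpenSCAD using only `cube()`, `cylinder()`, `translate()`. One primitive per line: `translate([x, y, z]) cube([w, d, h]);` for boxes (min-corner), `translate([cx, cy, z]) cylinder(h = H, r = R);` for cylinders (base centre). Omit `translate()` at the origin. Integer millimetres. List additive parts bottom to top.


cube([340, 300, 60]);
translate([120, 100, 60]) cube([180, 180, 180]);


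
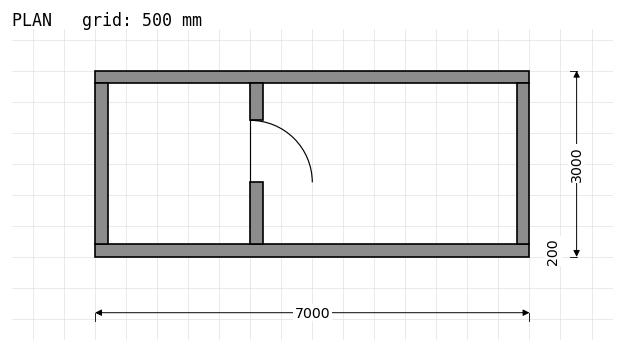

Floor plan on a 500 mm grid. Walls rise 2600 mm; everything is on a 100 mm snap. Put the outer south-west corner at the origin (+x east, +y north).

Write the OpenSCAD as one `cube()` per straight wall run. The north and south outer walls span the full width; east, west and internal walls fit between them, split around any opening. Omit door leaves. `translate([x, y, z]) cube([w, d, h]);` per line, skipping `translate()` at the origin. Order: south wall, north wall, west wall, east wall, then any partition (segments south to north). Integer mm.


cube([7000, 200, 2600]);
translate([0, 2800, 0]) cube([7000, 200, 2600]);
translate([0, 200, 0]) cube([200, 2600, 2600]);
translate([6800, 200, 0]) cube([200, 2600, 2600]);
translate([2500, 200, 0]) cube([200, 1000, 2600]);
translate([2500, 2200, 0]) cube([200, 600, 2600]);
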